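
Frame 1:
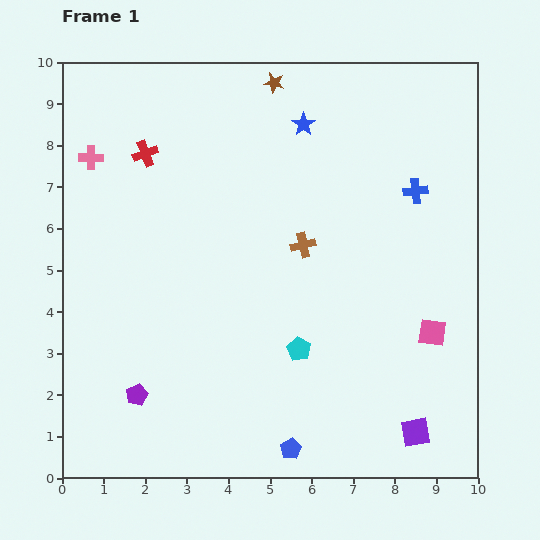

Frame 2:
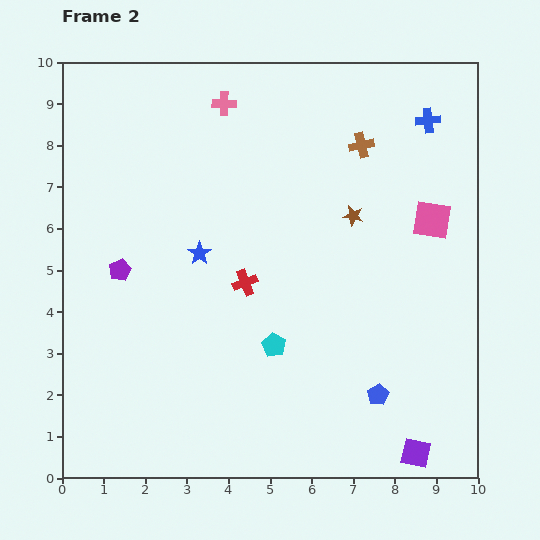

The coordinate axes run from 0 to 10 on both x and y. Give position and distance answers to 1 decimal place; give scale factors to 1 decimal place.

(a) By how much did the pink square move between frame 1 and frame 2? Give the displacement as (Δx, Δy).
(0.0, 2.7)

The pink square was at (8.9, 3.5) in frame 1 and (8.9, 6.2) in frame 2.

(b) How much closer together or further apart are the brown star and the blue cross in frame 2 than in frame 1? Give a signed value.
-1.4

Distance in frame 1: 4.3. Distance in frame 2: 2.9.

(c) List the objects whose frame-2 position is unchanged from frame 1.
none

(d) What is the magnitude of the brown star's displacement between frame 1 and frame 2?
3.7

The brown star moved from (5.1, 9.5) to (7.0, 6.3), a distance of √(1.9² + 3.2²) ≈ 3.7.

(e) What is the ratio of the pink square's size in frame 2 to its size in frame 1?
1.4×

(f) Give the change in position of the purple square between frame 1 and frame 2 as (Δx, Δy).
(0.0, -0.5)

The purple square was at (8.5, 1.1) in frame 1 and (8.5, 0.6) in frame 2.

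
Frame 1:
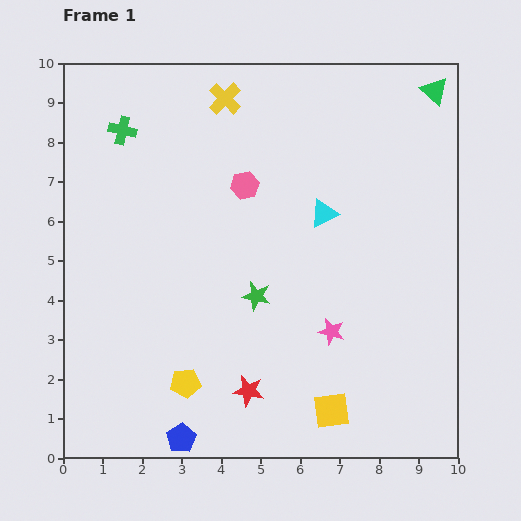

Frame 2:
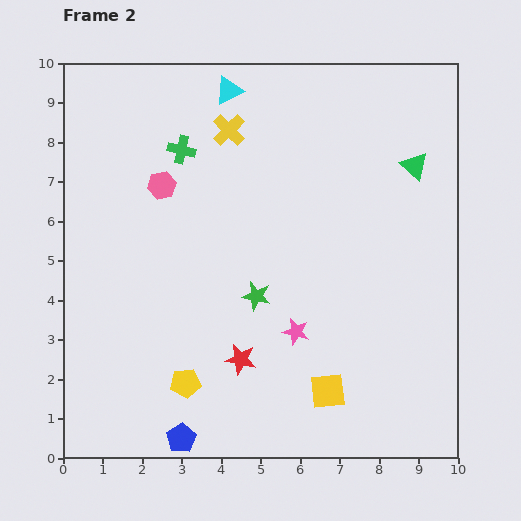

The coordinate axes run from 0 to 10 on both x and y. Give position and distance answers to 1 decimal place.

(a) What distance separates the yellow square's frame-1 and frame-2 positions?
0.5

The yellow square moved from (6.8, 1.2) to (6.7, 1.7), a distance of √(0.1² + 0.5²) ≈ 0.5.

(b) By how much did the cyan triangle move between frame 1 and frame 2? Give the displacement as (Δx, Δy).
(-2.4, 3.1)

The cyan triangle was at (6.6, 6.2) in frame 1 and (4.2, 9.3) in frame 2.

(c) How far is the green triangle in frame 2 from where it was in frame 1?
2.0

The green triangle moved from (9.4, 9.3) to (8.9, 7.4), a distance of √(0.5² + 1.9²) ≈ 2.0.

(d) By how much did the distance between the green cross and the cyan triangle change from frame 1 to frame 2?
-3.6

Distance in frame 1: 5.5. Distance in frame 2: 1.9.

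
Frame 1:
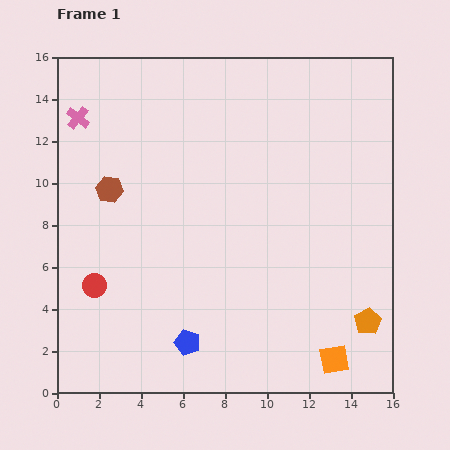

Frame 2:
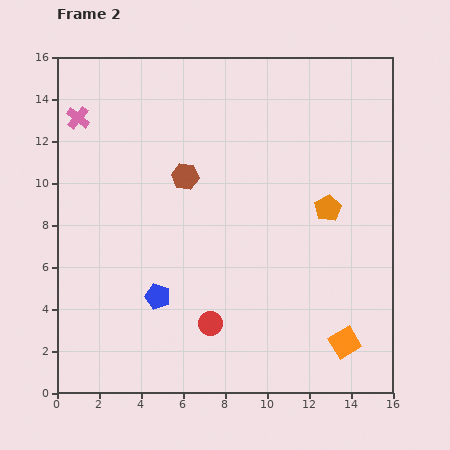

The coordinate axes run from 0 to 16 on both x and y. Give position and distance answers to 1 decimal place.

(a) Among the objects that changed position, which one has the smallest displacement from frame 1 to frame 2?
the orange square

(moved 0.9)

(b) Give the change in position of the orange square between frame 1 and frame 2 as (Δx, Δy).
(0.5, 0.8)

The orange square was at (13.2, 1.6) in frame 1 and (13.7, 2.4) in frame 2.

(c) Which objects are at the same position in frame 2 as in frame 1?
the pink cross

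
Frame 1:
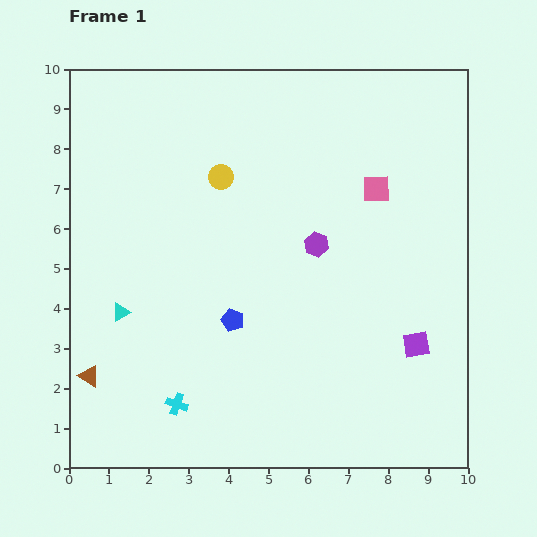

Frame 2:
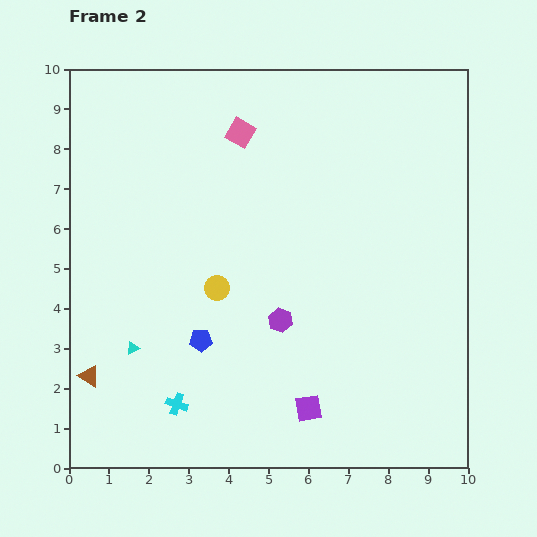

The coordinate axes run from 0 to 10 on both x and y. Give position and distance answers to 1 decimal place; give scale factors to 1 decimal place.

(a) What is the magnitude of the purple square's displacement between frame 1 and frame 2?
3.1

The purple square moved from (8.7, 3.1) to (6.0, 1.5), a distance of √(2.7² + 1.6²) ≈ 3.1.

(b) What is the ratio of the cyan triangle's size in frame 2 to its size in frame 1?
0.7×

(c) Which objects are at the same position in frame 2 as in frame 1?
the cyan cross, the brown triangle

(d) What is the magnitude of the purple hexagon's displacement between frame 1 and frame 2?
2.1

The purple hexagon moved from (6.2, 5.6) to (5.3, 3.7), a distance of √(0.9² + 1.9²) ≈ 2.1.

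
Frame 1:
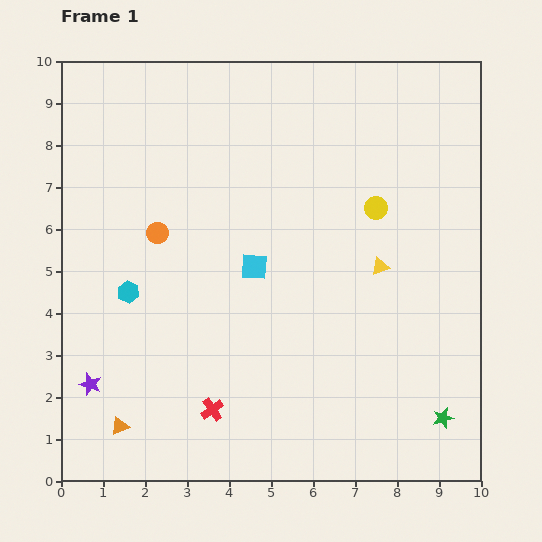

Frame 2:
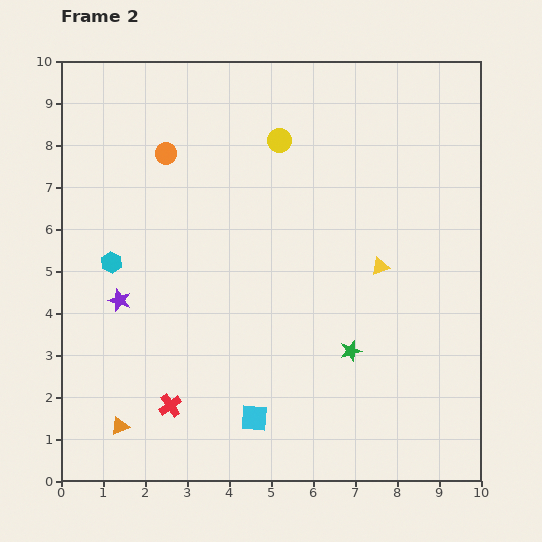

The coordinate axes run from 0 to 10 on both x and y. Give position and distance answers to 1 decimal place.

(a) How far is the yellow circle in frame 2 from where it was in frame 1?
2.8

The yellow circle moved from (7.5, 6.5) to (5.2, 8.1), a distance of √(2.3² + 1.6²) ≈ 2.8.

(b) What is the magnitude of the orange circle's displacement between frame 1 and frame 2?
1.9

The orange circle moved from (2.3, 5.9) to (2.5, 7.8), a distance of √(0.2² + 1.9²) ≈ 1.9.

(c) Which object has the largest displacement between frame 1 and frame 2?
the cyan square

(moved 3.6; next 2.8)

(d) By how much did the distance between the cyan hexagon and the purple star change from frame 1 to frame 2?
-1.5

Distance in frame 1: 2.4. Distance in frame 2: 0.9.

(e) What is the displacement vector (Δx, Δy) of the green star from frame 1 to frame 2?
(-2.2, 1.6)

The green star was at (9.1, 1.5) in frame 1 and (6.9, 3.1) in frame 2.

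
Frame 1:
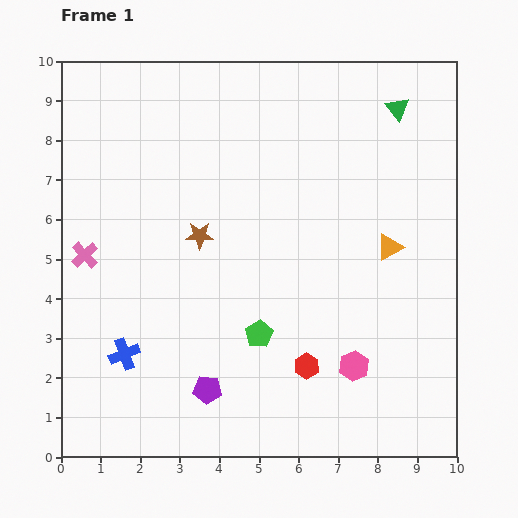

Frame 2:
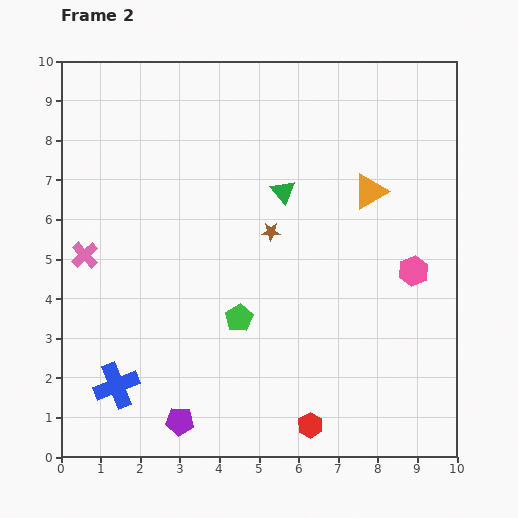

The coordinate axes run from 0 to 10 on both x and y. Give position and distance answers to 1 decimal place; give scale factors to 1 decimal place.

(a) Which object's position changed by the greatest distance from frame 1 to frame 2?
the green triangle

(moved 3.6; next 2.8)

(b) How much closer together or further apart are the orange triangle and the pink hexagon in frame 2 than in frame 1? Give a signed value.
-0.8

Distance in frame 1: 3.1. Distance in frame 2: 2.3.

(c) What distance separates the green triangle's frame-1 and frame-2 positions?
3.6

The green triangle moved from (8.5, 8.8) to (5.6, 6.7), a distance of √(2.9² + 2.1²) ≈ 3.6.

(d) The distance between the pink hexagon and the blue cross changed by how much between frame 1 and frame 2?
+2.2

Distance in frame 1: 5.8. Distance in frame 2: 8.0.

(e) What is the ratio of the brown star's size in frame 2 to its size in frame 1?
0.7×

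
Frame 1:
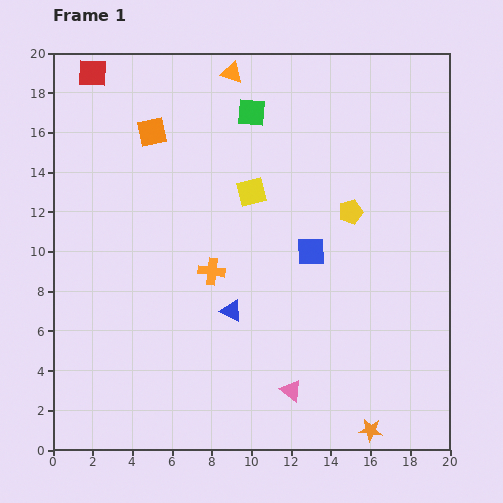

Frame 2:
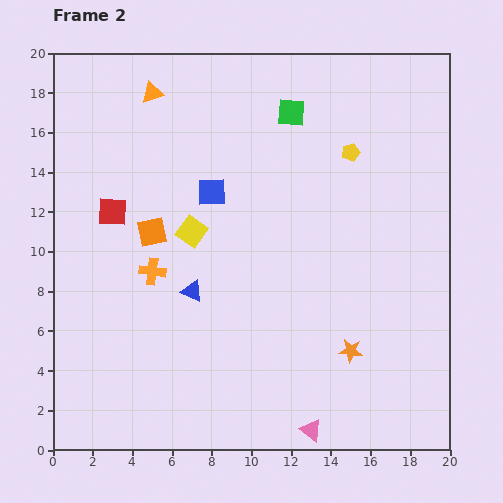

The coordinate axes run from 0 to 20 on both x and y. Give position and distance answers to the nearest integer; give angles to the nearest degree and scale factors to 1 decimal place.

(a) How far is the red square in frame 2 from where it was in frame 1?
7

The red square moved from (2, 19) to (3, 12), a distance of √(1² + 7²) ≈ 7.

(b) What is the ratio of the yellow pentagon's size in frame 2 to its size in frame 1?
0.7×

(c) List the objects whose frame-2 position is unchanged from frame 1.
none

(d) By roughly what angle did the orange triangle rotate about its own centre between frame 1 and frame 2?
33° counter-clockwise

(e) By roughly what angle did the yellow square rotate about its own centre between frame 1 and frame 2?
39° counter-clockwise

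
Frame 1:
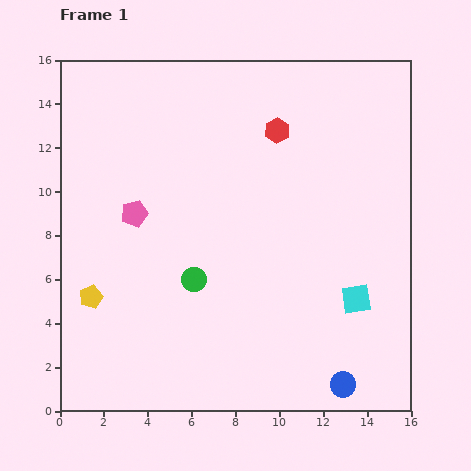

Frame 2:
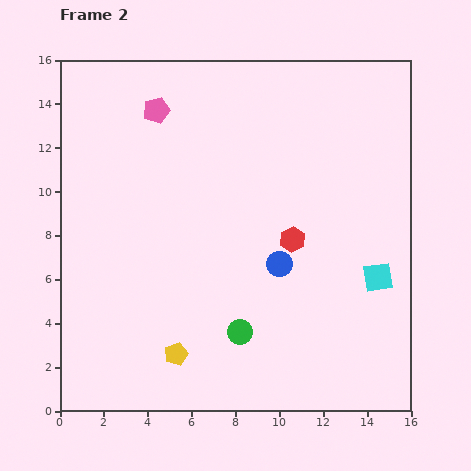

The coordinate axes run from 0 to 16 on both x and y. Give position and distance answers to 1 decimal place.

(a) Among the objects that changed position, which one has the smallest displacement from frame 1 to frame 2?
the cyan square

(moved 1.4)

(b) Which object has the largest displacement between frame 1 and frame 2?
the blue circle

(moved 6.2; next 5.0)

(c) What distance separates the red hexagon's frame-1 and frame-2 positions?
5.0

The red hexagon moved from (9.9, 12.8) to (10.6, 7.8), a distance of √(0.7² + 5.0²) ≈ 5.0.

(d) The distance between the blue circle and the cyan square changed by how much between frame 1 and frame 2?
+0.6

Distance in frame 1: 3.9. Distance in frame 2: 4.5.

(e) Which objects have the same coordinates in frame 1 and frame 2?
none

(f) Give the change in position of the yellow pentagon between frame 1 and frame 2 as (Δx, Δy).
(3.9, -2.6)

The yellow pentagon was at (1.4, 5.2) in frame 1 and (5.3, 2.6) in frame 2.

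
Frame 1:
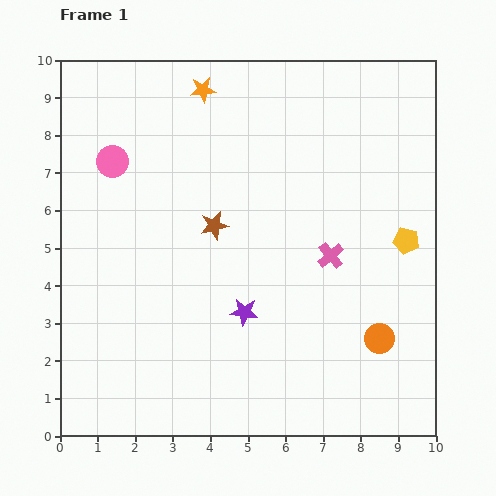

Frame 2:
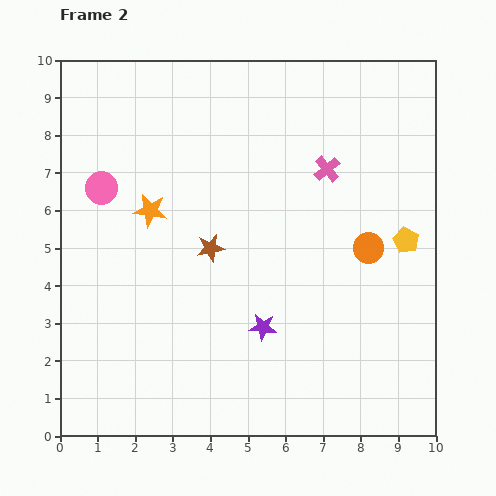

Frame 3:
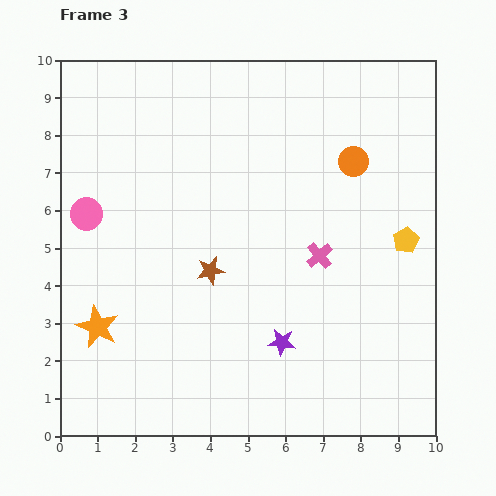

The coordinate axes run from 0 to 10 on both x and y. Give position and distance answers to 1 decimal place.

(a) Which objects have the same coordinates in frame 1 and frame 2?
the yellow pentagon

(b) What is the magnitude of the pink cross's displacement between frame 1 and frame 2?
2.3

The pink cross moved from (7.2, 4.8) to (7.1, 7.1), a distance of √(0.1² + 2.3²) ≈ 2.3.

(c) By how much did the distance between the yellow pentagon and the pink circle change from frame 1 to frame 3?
+0.4

Distance in frame 1: 8.1. Distance in frame 3: 8.5.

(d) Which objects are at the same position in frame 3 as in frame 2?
the yellow pentagon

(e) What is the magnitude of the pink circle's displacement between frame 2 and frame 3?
0.8

The pink circle moved from (1.1, 6.6) to (0.7, 5.9), a distance of √(0.4² + 0.7²) ≈ 0.8.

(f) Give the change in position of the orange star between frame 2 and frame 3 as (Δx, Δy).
(-1.4, -3.1)

The orange star was at (2.4, 6.0) in frame 2 and (1.0, 2.9) in frame 3.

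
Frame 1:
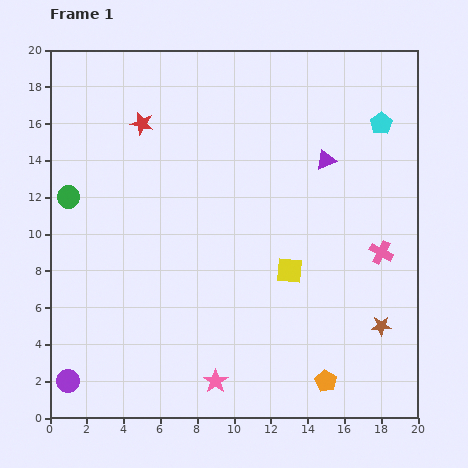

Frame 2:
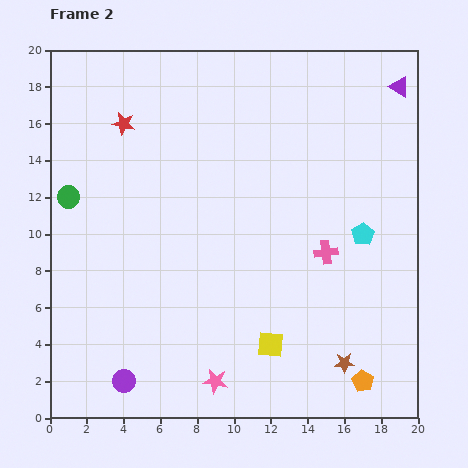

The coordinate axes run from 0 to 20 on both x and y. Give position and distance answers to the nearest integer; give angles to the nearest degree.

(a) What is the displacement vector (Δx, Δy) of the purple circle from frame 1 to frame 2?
(3, 0)

The purple circle was at (1, 2) in frame 1 and (4, 2) in frame 2.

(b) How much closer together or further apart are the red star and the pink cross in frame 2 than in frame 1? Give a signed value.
-2

Distance in frame 1: 15. Distance in frame 2: 13.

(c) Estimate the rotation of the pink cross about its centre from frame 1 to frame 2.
36° counter-clockwise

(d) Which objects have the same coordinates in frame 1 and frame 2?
the green circle, the pink star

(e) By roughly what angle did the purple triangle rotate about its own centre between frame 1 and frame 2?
54° clockwise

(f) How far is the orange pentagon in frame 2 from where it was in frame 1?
2

The orange pentagon moved from (15, 2) to (17, 2), a distance of √(2² + 0²) ≈ 2.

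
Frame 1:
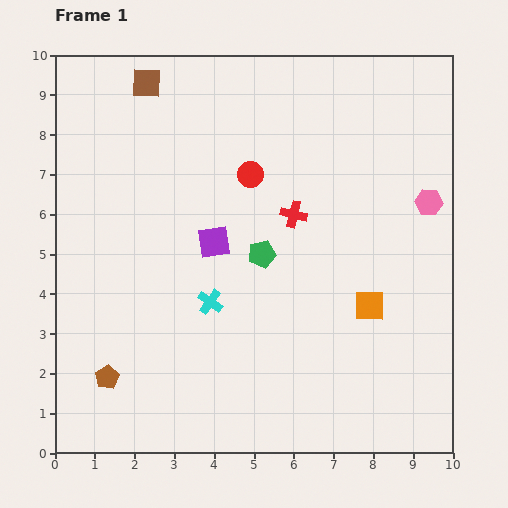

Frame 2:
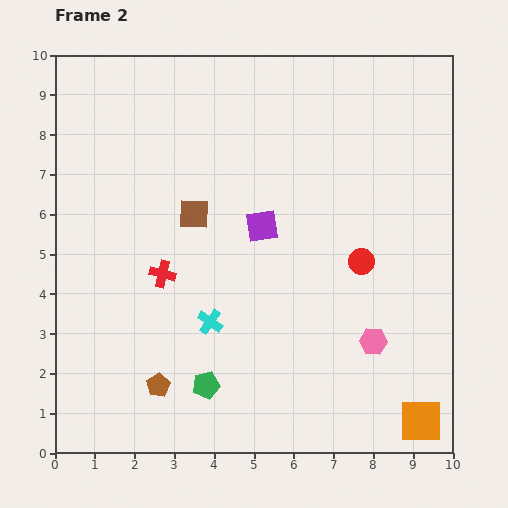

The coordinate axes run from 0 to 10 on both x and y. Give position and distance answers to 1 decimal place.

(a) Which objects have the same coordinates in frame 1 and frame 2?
none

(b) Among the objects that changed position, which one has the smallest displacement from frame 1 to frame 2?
the cyan cross

(moved 0.5)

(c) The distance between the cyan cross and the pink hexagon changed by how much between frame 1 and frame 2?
-1.9

Distance in frame 1: 6.0. Distance in frame 2: 4.1.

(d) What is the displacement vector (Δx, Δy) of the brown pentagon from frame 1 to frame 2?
(1.3, -0.2)

The brown pentagon was at (1.3, 1.9) in frame 1 and (2.6, 1.7) in frame 2.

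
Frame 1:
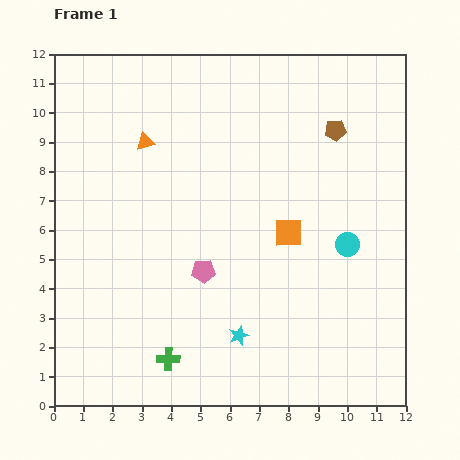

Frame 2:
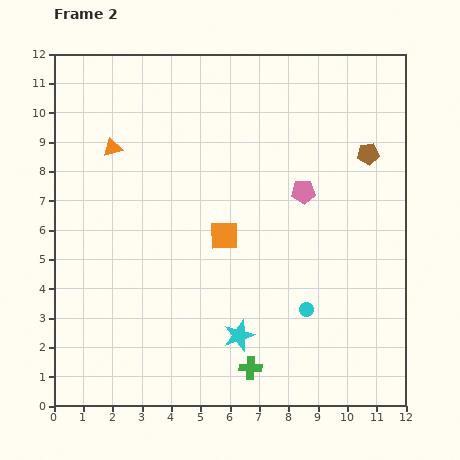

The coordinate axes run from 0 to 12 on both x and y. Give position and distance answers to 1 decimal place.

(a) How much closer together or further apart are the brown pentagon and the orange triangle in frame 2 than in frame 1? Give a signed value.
+2.2

Distance in frame 1: 6.5. Distance in frame 2: 8.7.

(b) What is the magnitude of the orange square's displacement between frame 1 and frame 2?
2.2

The orange square moved from (8.0, 5.9) to (5.8, 5.8), a distance of √(2.2² + 0.1²) ≈ 2.2.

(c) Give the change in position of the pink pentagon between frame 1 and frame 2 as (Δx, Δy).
(3.4, 2.7)

The pink pentagon was at (5.1, 4.6) in frame 1 and (8.5, 7.3) in frame 2.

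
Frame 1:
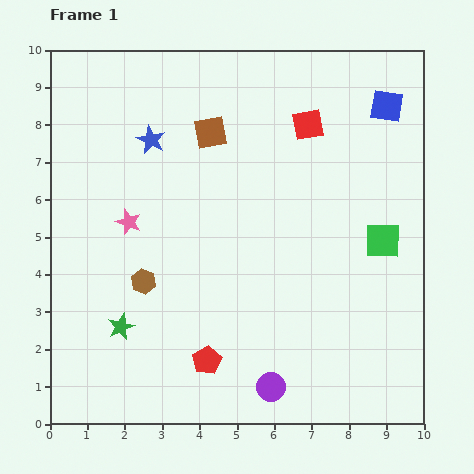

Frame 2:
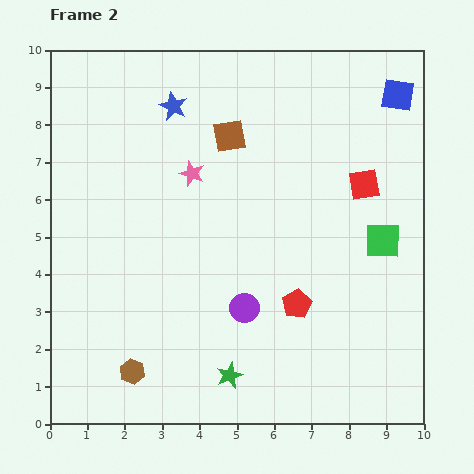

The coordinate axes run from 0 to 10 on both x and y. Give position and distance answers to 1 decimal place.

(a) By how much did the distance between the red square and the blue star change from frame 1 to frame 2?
+1.3

Distance in frame 1: 4.2. Distance in frame 2: 5.5.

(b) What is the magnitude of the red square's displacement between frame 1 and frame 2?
2.2

The red square moved from (6.9, 8.0) to (8.4, 6.4), a distance of √(1.5² + 1.6²) ≈ 2.2.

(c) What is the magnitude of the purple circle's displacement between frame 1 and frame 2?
2.2

The purple circle moved from (5.9, 1.0) to (5.2, 3.1), a distance of √(0.7² + 2.1²) ≈ 2.2.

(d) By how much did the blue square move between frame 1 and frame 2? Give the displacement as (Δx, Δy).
(0.3, 0.3)

The blue square was at (9.0, 8.5) in frame 1 and (9.3, 8.8) in frame 2.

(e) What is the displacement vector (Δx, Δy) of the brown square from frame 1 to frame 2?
(0.5, -0.1)

The brown square was at (4.3, 7.8) in frame 1 and (4.8, 7.7) in frame 2.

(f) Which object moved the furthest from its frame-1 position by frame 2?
the green star

(moved 3.2; next 2.8)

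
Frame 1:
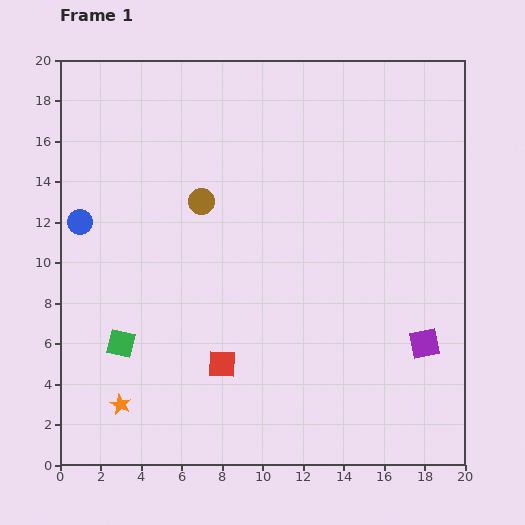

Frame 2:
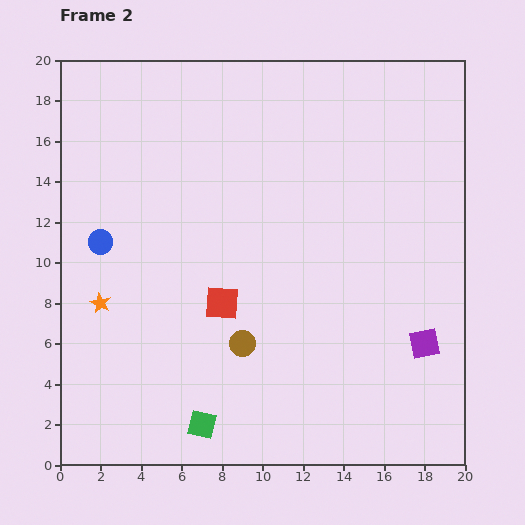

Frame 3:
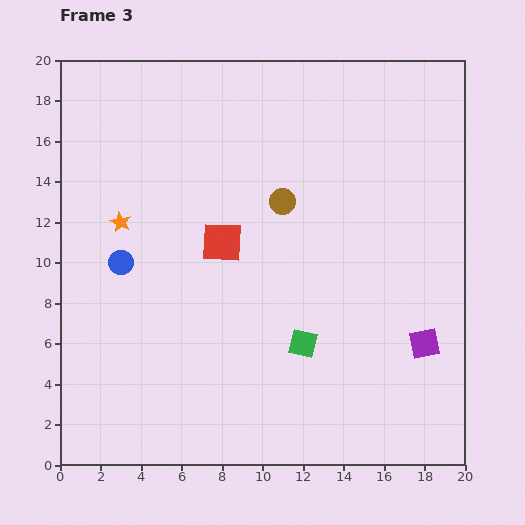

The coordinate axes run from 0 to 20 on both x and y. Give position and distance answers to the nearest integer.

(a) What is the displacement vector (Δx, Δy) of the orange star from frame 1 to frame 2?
(-1, 5)

The orange star was at (3, 3) in frame 1 and (2, 8) in frame 2.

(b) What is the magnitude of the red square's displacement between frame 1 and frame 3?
6

The red square moved from (8, 5) to (8, 11), a distance of √(0² + 6²) ≈ 6.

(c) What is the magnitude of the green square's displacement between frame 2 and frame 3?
6

The green square moved from (7, 2) to (12, 6), a distance of √(5² + 4²) ≈ 6.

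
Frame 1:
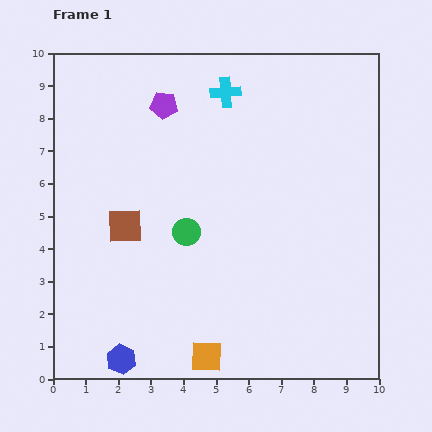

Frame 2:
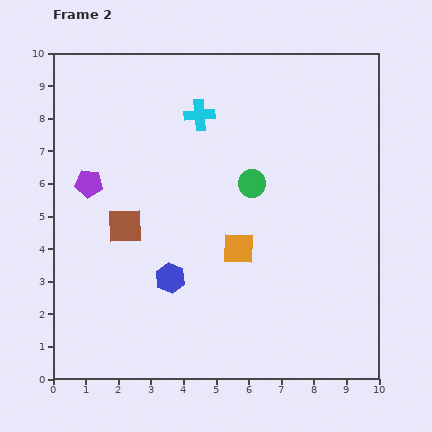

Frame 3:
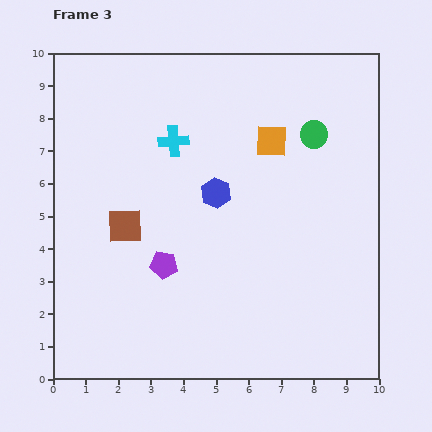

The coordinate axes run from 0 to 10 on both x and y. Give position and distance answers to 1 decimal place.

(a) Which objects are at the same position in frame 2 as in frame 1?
the brown square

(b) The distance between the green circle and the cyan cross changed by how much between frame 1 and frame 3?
-0.2

Distance in frame 1: 4.5. Distance in frame 3: 4.3.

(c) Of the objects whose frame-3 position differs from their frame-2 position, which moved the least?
the cyan cross

(moved 1.1)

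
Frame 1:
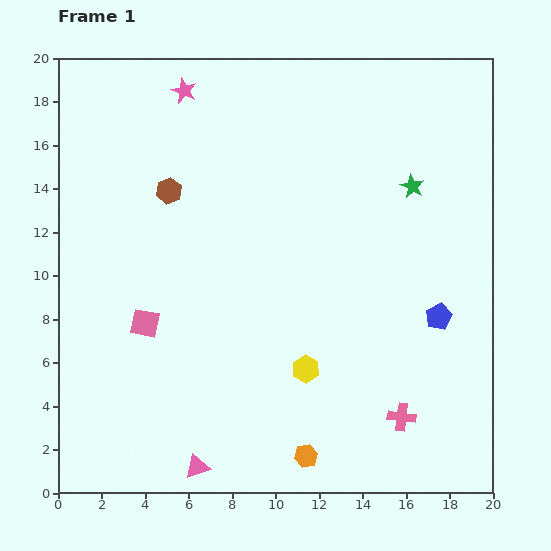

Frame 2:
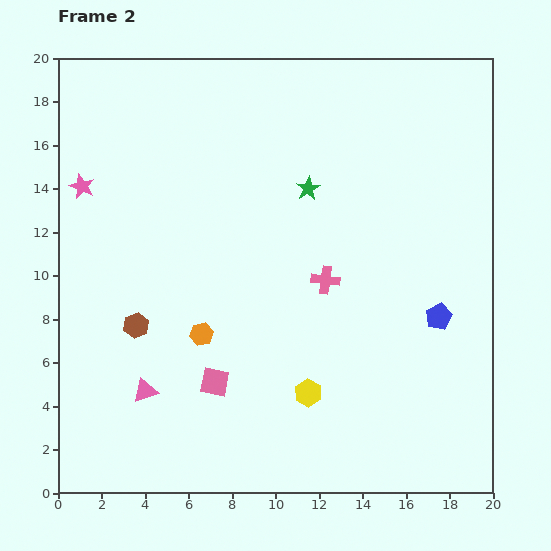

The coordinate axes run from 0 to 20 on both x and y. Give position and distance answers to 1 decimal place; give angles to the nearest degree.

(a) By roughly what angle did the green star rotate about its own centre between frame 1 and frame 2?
16° clockwise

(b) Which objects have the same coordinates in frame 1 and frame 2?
the blue pentagon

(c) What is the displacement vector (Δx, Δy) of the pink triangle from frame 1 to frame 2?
(-2.4, 3.5)

The pink triangle was at (6.4, 1.2) in frame 1 and (4.0, 4.7) in frame 2.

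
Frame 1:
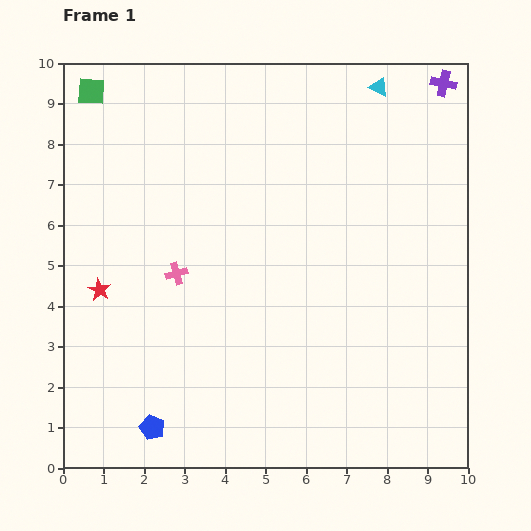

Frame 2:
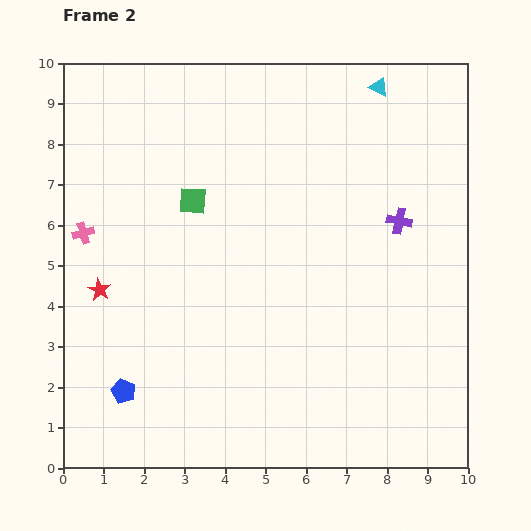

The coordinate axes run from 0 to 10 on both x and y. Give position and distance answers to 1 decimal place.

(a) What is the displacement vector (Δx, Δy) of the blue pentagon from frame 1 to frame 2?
(-0.7, 0.9)

The blue pentagon was at (2.2, 1.0) in frame 1 and (1.5, 1.9) in frame 2.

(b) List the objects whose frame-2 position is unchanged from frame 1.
the cyan triangle, the red star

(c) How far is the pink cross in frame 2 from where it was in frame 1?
2.5

The pink cross moved from (2.8, 4.8) to (0.5, 5.8), a distance of √(2.3² + 1.0²) ≈ 2.5.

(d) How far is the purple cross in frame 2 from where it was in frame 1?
3.6

The purple cross moved from (9.4, 9.5) to (8.3, 6.1), a distance of √(1.1² + 3.4²) ≈ 3.6.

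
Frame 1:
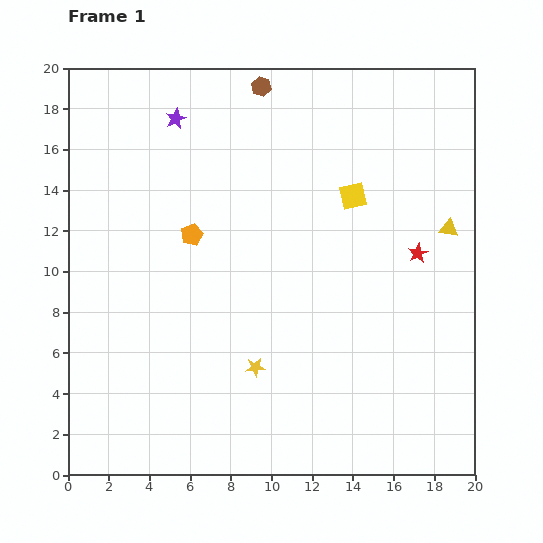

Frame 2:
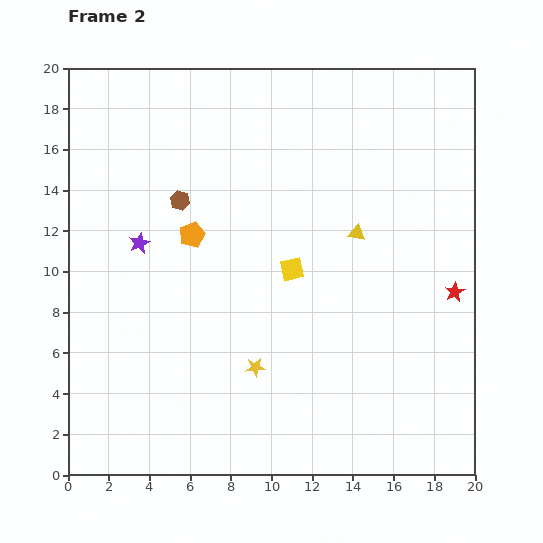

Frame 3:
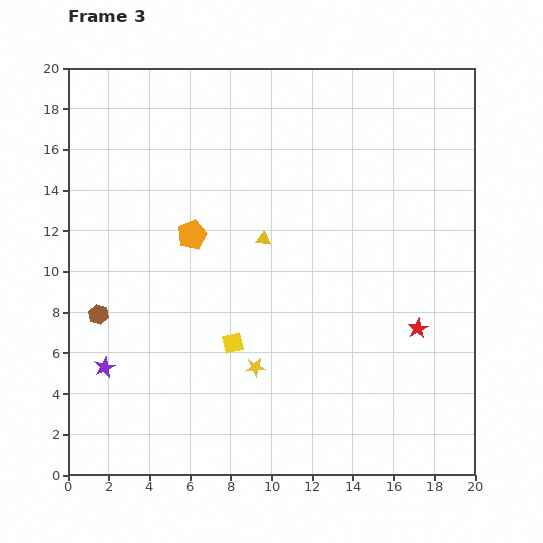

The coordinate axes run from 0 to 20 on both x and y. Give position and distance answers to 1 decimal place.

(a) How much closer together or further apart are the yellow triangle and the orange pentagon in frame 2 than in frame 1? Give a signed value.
-4.5

Distance in frame 1: 12.6. Distance in frame 2: 8.1.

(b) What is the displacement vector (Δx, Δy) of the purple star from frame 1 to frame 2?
(-1.8, -6.1)

The purple star was at (5.3, 17.5) in frame 1 and (3.5, 11.4) in frame 2.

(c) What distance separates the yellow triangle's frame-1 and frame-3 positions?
9.1

The yellow triangle moved from (18.7, 12.1) to (9.6, 11.6), a distance of √(9.1² + 0.5²) ≈ 9.1.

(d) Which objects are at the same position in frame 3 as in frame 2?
the orange pentagon, the yellow star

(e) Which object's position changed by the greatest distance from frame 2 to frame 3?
the brown hexagon

(moved 6.9; next 6.3)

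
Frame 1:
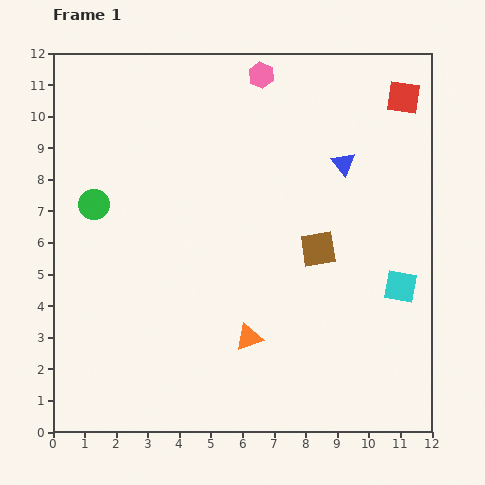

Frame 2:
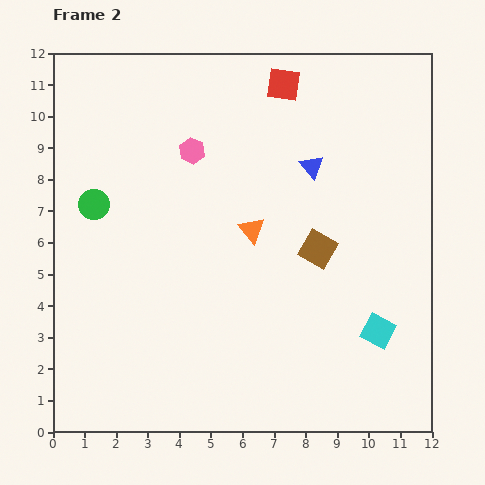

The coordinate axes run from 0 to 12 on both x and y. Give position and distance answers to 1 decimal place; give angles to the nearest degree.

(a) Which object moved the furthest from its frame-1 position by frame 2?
the red square

(moved 3.8; next 3.4)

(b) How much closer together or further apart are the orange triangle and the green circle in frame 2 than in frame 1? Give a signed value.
-1.4

Distance in frame 1: 6.5. Distance in frame 2: 5.1.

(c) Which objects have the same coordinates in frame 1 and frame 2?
the brown square, the green circle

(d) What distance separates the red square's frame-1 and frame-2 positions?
3.8

The red square moved from (11.1, 10.6) to (7.3, 11.0), a distance of √(3.8² + 0.4²) ≈ 3.8.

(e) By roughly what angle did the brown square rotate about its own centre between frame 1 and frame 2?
39° clockwise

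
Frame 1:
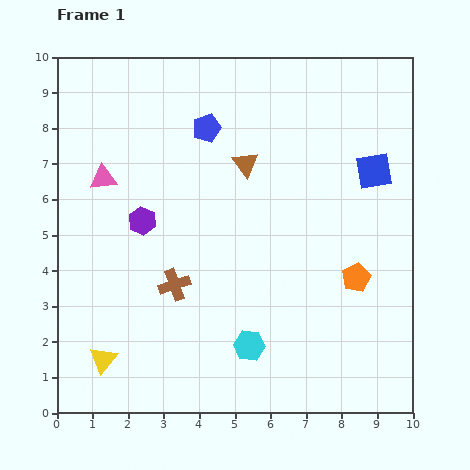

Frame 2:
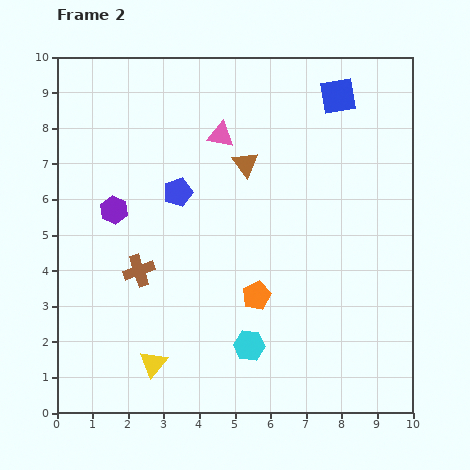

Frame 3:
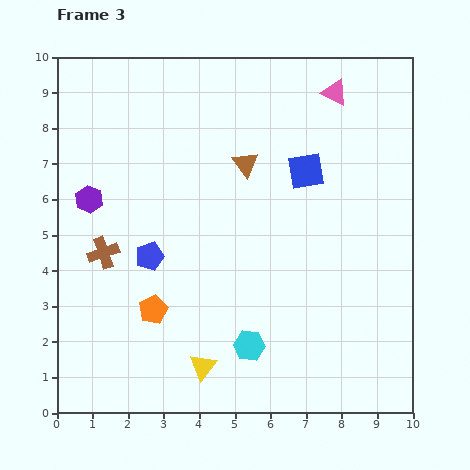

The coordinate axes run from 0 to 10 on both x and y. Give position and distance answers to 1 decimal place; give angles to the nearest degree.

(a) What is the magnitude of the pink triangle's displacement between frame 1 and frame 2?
3.5

The pink triangle moved from (1.3, 6.6) to (4.6, 7.8), a distance of √(3.3² + 1.2²) ≈ 3.5.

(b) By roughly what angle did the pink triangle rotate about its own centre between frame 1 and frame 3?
32° clockwise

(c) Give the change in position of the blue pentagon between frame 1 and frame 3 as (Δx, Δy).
(-1.6, -3.6)

The blue pentagon was at (4.2, 8.0) in frame 1 and (2.6, 4.4) in frame 3.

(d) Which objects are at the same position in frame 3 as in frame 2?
the brown triangle, the cyan hexagon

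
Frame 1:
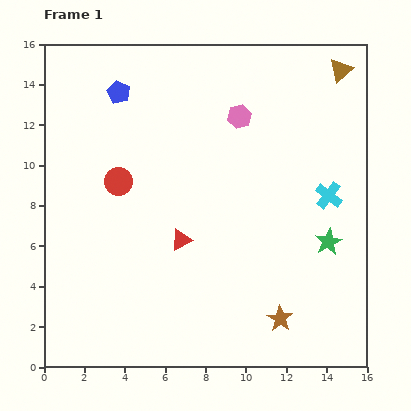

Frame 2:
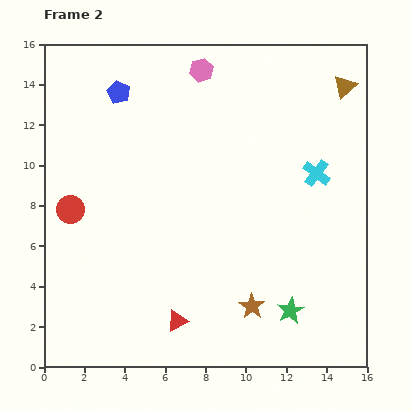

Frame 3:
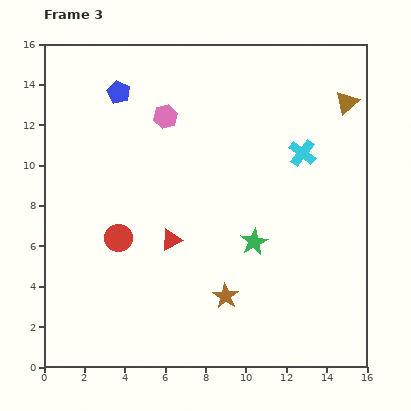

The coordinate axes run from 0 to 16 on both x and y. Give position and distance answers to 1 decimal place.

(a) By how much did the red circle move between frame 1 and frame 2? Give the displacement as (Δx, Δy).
(-2.4, -1.4)

The red circle was at (3.7, 9.2) in frame 1 and (1.3, 7.8) in frame 2.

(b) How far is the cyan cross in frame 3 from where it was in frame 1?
2.5

The cyan cross moved from (14.1, 8.5) to (12.8, 10.6), a distance of √(1.3² + 2.1²) ≈ 2.5.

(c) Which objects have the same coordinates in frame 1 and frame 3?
the blue pentagon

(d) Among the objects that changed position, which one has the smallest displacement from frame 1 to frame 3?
the red triangle

(moved 0.5)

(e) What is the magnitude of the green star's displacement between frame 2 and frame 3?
3.8

The green star moved from (12.2, 2.8) to (10.4, 6.2), a distance of √(1.8² + 3.4²) ≈ 3.8.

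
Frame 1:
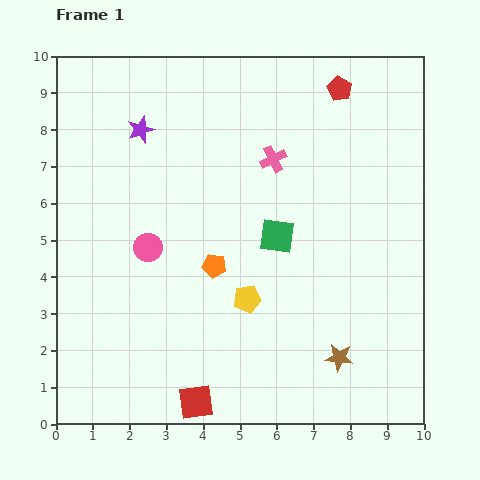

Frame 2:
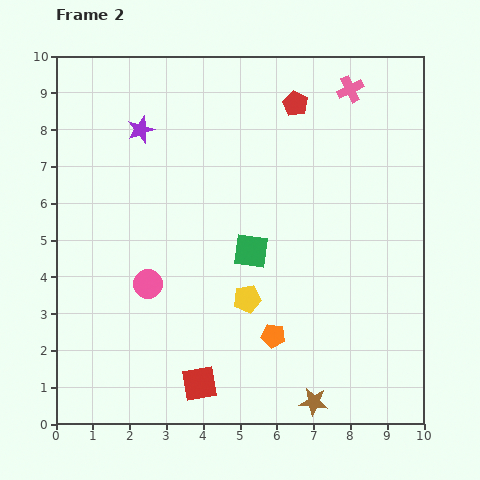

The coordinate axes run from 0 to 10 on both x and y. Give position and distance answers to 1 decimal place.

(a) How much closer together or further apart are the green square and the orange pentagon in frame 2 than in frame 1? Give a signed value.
+0.5

Distance in frame 1: 1.9. Distance in frame 2: 2.4.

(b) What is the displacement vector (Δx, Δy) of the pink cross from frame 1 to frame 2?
(2.1, 1.9)

The pink cross was at (5.9, 7.2) in frame 1 and (8.0, 9.1) in frame 2.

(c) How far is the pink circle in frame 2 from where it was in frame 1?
1.0

The pink circle moved from (2.5, 4.8) to (2.5, 3.8), a distance of √(0.0² + 1.0²) ≈ 1.0.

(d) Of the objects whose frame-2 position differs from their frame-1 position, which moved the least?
the red square

(moved 0.5)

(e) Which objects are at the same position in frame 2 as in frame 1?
the yellow pentagon, the purple star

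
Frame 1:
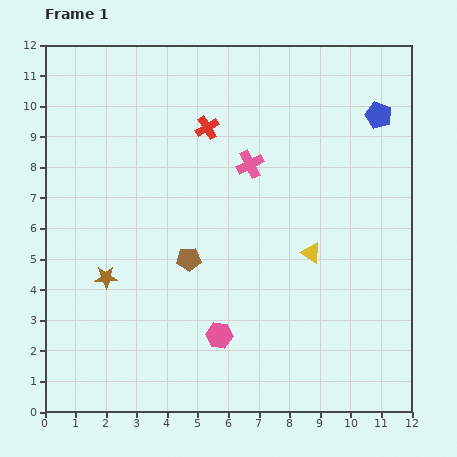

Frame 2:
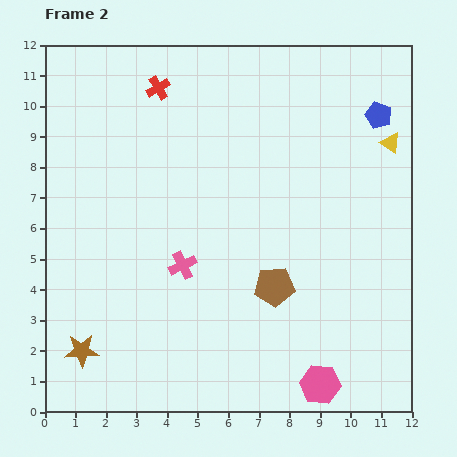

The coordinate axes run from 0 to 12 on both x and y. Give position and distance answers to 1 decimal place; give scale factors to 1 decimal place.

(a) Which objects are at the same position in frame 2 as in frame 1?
the blue pentagon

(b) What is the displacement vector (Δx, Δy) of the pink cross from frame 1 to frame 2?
(-2.2, -3.3)

The pink cross was at (6.7, 8.1) in frame 1 and (4.5, 4.8) in frame 2.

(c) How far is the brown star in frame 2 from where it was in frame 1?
2.5

The brown star moved from (2.0, 4.4) to (1.2, 2.0), a distance of √(0.8² + 2.4²) ≈ 2.5.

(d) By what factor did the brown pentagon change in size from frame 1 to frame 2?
1.7×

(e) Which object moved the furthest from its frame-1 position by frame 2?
the yellow triangle

(moved 4.4; next 4.0)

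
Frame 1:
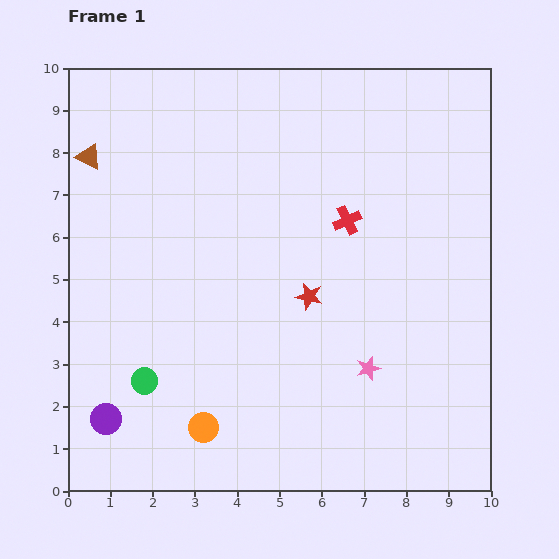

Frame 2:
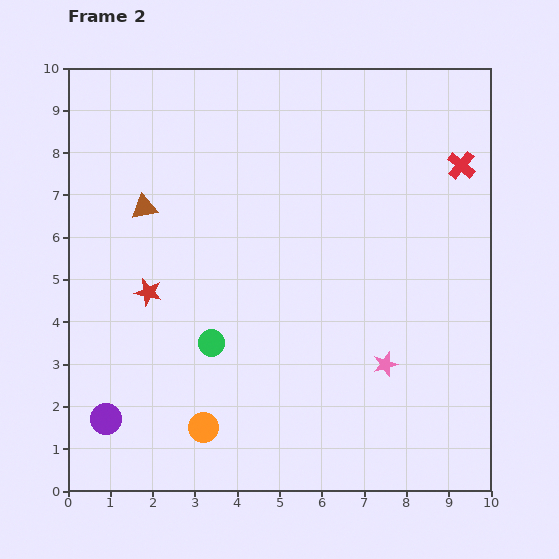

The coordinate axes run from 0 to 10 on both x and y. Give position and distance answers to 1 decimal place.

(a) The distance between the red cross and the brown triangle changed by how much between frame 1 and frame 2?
+1.3

Distance in frame 1: 6.3. Distance in frame 2: 7.6.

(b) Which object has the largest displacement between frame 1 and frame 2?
the red star

(moved 3.8; next 3.0)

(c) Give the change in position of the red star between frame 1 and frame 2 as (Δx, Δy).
(-3.8, 0.1)

The red star was at (5.7, 4.6) in frame 1 and (1.9, 4.7) in frame 2.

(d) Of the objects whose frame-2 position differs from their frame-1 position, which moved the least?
the pink star

(moved 0.4)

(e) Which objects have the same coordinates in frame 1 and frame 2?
the purple circle, the orange circle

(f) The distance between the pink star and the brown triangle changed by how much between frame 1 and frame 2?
-1.5

Distance in frame 1: 8.3. Distance in frame 2: 6.8.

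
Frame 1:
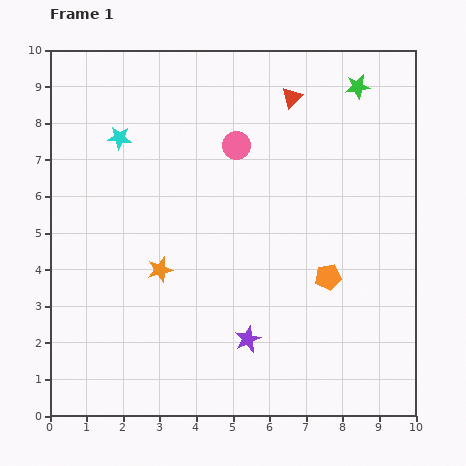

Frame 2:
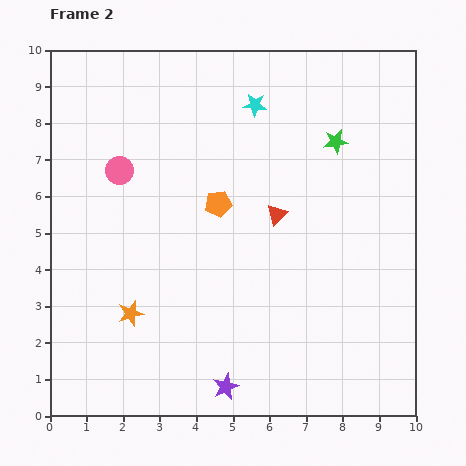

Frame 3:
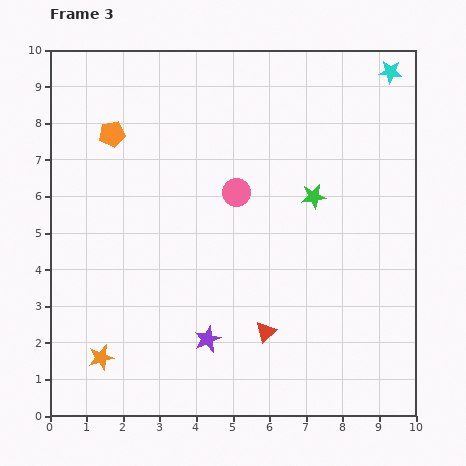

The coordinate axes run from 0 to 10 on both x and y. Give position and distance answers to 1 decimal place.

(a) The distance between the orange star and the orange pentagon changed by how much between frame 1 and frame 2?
-0.8

Distance in frame 1: 4.6. Distance in frame 2: 3.8.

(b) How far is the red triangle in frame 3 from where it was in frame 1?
6.4

The red triangle moved from (6.6, 8.7) to (5.9, 2.3), a distance of √(0.7² + 6.4²) ≈ 6.4.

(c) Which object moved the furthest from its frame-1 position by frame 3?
the cyan star

(moved 7.6; next 7.1)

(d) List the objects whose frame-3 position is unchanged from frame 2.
none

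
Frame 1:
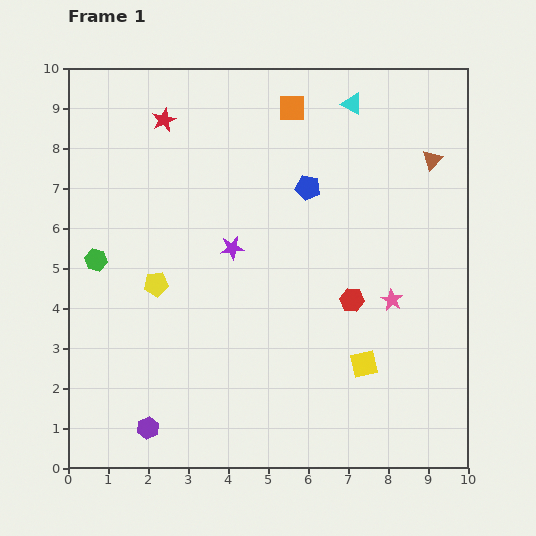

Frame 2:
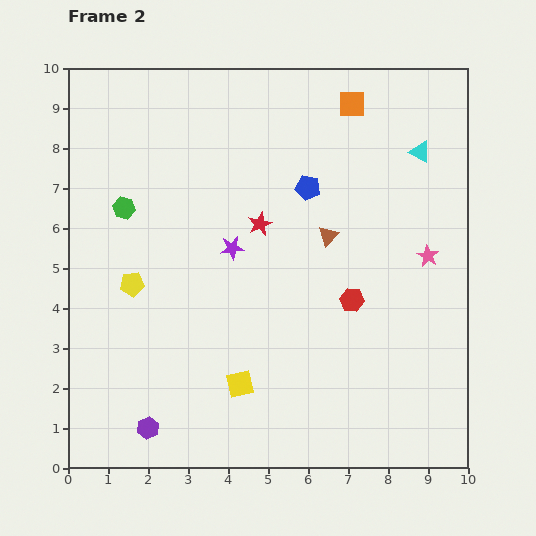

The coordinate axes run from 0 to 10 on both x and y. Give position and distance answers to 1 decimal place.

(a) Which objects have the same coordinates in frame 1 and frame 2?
the red hexagon, the blue pentagon, the purple hexagon, the purple star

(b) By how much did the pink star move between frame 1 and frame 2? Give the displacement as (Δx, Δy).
(0.9, 1.1)

The pink star was at (8.1, 4.2) in frame 1 and (9.0, 5.3) in frame 2.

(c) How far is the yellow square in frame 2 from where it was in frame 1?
3.1

The yellow square moved from (7.4, 2.6) to (4.3, 2.1), a distance of √(3.1² + 0.5²) ≈ 3.1.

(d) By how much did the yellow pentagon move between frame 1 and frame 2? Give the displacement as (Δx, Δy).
(-0.6, 0.0)

The yellow pentagon was at (2.2, 4.6) in frame 1 and (1.6, 4.6) in frame 2.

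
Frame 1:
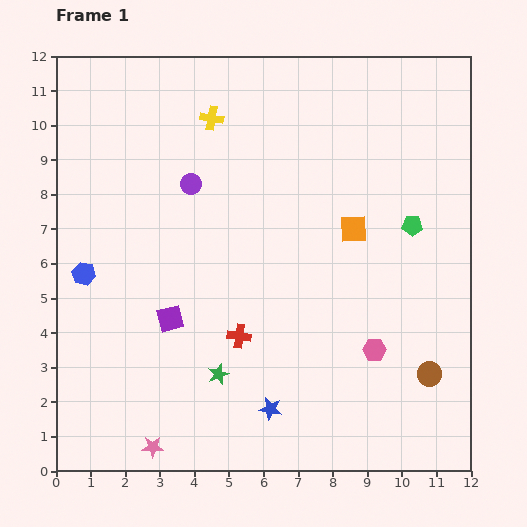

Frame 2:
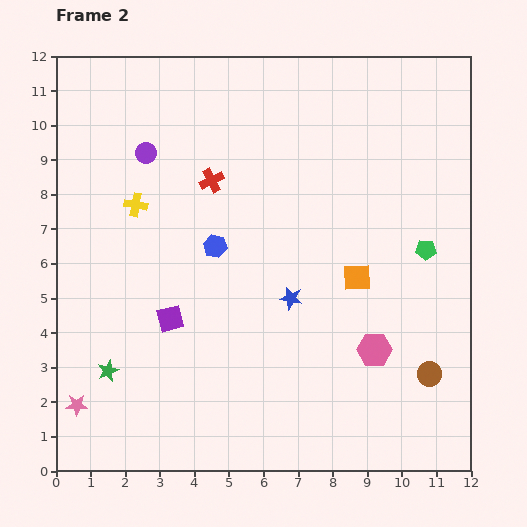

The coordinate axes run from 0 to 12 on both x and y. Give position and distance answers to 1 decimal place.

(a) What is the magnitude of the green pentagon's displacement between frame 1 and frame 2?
0.8

The green pentagon moved from (10.3, 7.1) to (10.7, 6.4), a distance of √(0.4² + 0.7²) ≈ 0.8.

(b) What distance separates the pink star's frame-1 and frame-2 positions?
2.5

The pink star moved from (2.8, 0.7) to (0.6, 1.9), a distance of √(2.2² + 1.2²) ≈ 2.5.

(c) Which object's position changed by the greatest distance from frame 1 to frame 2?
the red cross

(moved 4.6; next 3.9)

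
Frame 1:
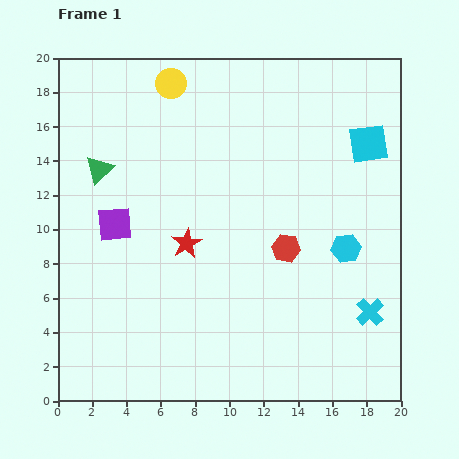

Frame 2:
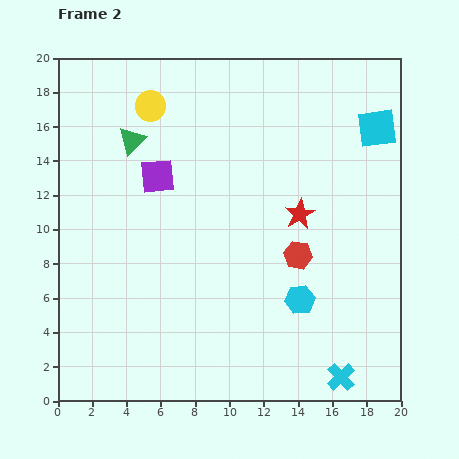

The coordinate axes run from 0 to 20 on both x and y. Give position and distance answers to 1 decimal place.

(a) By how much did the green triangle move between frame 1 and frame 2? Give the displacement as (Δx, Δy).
(1.9, 1.7)

The green triangle was at (2.4, 13.5) in frame 1 and (4.3, 15.2) in frame 2.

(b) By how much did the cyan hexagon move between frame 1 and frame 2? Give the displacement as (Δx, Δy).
(-2.7, -3.0)

The cyan hexagon was at (16.8, 8.9) in frame 1 and (14.1, 5.9) in frame 2.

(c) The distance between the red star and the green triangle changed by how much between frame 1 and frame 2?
+4.0

Distance in frame 1: 6.7. Distance in frame 2: 10.7.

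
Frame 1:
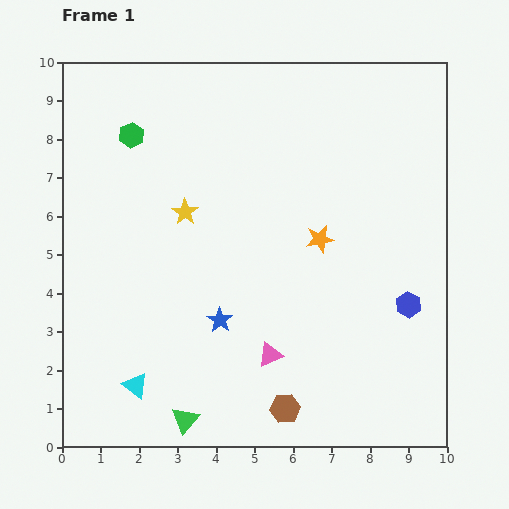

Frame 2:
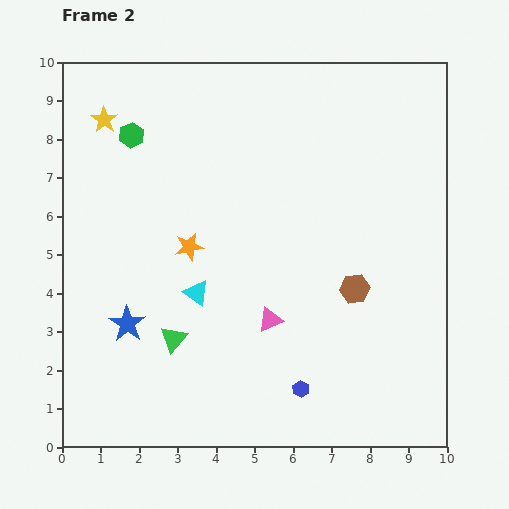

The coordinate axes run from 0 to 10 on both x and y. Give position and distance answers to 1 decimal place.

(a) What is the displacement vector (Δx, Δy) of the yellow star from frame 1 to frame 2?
(-2.1, 2.4)

The yellow star was at (3.2, 6.1) in frame 1 and (1.1, 8.5) in frame 2.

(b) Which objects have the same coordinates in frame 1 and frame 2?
the green hexagon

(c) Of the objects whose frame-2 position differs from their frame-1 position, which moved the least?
the pink triangle

(moved 0.9)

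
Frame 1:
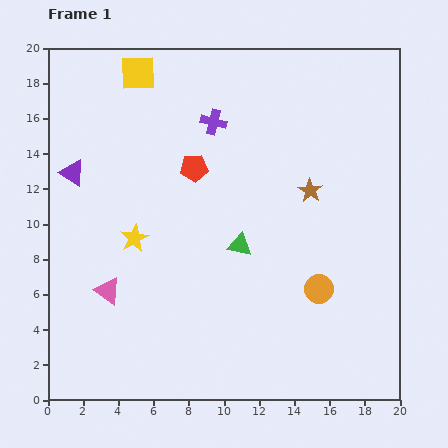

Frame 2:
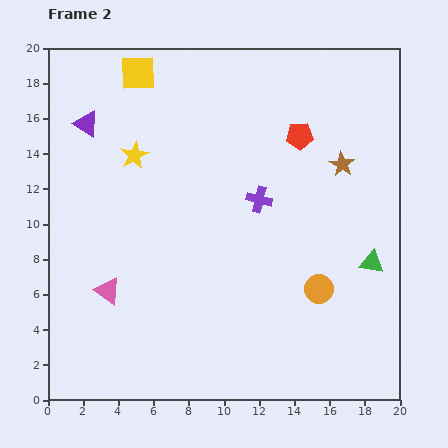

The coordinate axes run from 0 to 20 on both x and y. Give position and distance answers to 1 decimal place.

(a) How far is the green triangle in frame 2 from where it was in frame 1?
7.6

The green triangle moved from (10.9, 8.8) to (18.4, 7.8), a distance of √(7.5² + 1.0²) ≈ 7.6.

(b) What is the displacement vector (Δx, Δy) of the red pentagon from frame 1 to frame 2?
(6.0, 1.8)

The red pentagon was at (8.3, 13.2) in frame 1 and (14.3, 15.0) in frame 2.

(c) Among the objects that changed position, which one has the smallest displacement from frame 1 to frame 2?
the brown star

(moved 2.3)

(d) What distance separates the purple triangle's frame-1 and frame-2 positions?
2.9

The purple triangle moved from (1.4, 12.9) to (2.2, 15.7), a distance of √(0.8² + 2.8²) ≈ 2.9.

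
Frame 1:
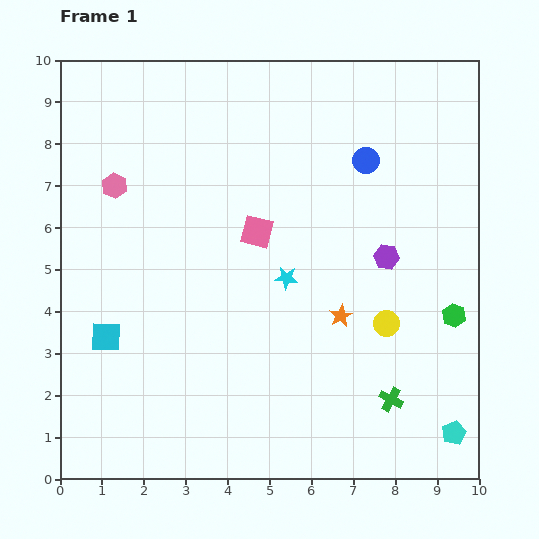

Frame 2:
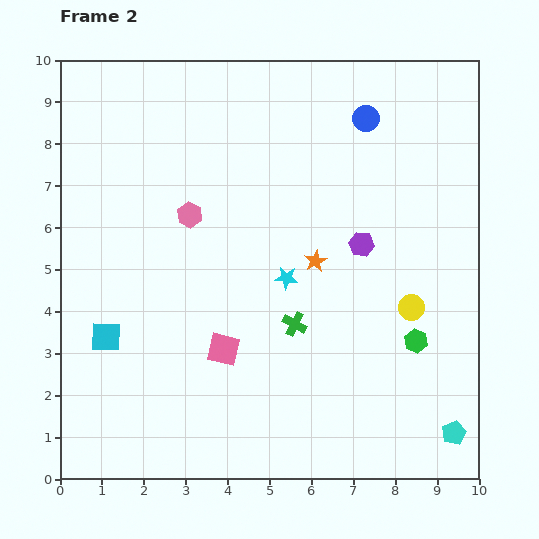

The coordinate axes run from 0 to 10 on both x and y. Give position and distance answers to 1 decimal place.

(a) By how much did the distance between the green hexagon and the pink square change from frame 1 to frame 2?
-0.5

Distance in frame 1: 5.1. Distance in frame 2: 4.6.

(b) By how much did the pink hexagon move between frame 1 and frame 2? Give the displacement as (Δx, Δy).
(1.8, -0.7)

The pink hexagon was at (1.3, 7.0) in frame 1 and (3.1, 6.3) in frame 2.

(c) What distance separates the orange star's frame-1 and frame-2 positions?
1.4

The orange star moved from (6.7, 3.9) to (6.1, 5.2), a distance of √(0.6² + 1.3²) ≈ 1.4.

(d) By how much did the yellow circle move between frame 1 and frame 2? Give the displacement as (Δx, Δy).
(0.6, 0.4)

The yellow circle was at (7.8, 3.7) in frame 1 and (8.4, 4.1) in frame 2.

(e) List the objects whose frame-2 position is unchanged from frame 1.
the cyan pentagon, the cyan star, the cyan square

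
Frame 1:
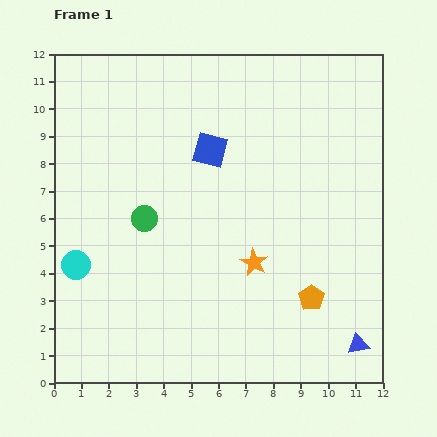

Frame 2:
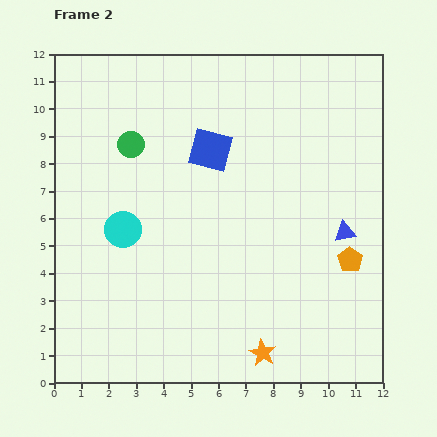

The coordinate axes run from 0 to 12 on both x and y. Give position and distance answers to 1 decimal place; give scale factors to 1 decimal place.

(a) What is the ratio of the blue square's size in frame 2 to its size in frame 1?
1.3×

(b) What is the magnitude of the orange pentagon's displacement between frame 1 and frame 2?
2.0

The orange pentagon moved from (9.4, 3.1) to (10.8, 4.5), a distance of √(1.4² + 1.4²) ≈ 2.0.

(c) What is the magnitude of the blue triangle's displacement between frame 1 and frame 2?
4.1

The blue triangle moved from (11.1, 1.4) to (10.6, 5.5), a distance of √(0.5² + 4.1²) ≈ 4.1.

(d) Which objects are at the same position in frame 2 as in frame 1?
the blue square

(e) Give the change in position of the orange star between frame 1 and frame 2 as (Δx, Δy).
(0.3, -3.3)

The orange star was at (7.3, 4.4) in frame 1 and (7.6, 1.1) in frame 2.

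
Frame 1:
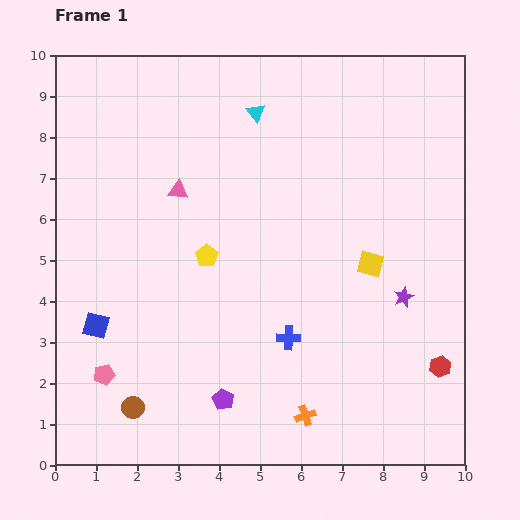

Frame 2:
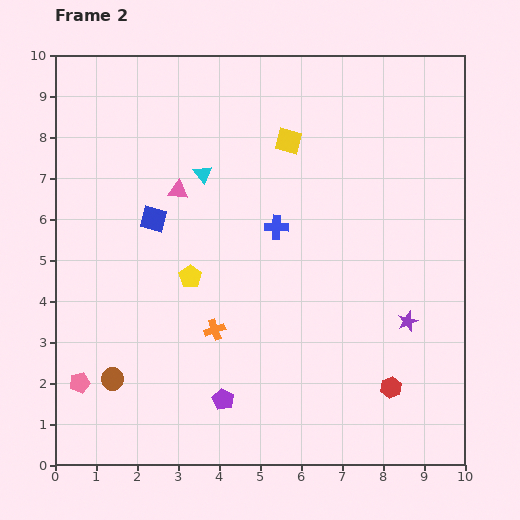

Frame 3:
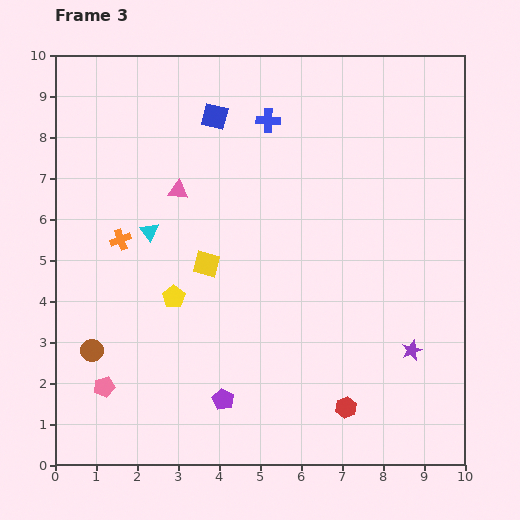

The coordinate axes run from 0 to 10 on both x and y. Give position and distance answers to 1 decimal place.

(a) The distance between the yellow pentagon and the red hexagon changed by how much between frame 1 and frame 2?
-0.7

Distance in frame 1: 6.3. Distance in frame 2: 5.6.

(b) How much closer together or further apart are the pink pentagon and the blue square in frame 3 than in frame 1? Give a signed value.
+5.9

Distance in frame 1: 1.2. Distance in frame 3: 7.1.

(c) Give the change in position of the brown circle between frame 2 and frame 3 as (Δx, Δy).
(-0.5, 0.7)

The brown circle was at (1.4, 2.1) in frame 2 and (0.9, 2.8) in frame 3.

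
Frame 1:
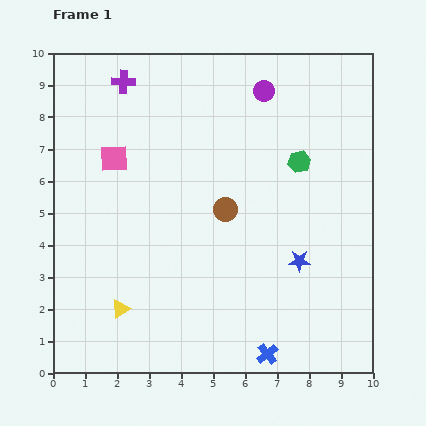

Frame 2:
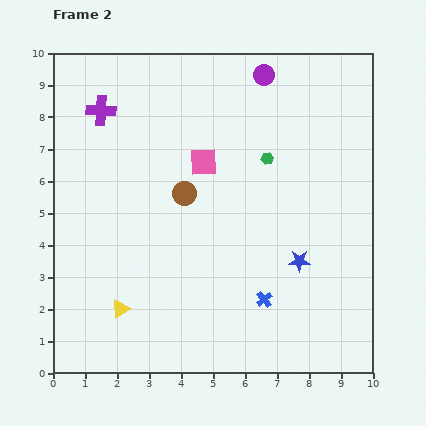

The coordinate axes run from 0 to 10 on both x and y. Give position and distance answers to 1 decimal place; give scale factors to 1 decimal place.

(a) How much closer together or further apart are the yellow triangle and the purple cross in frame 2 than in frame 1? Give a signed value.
-0.9

Distance in frame 1: 7.1. Distance in frame 2: 6.2.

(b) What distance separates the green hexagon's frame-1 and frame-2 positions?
1.0

The green hexagon moved from (7.7, 6.6) to (6.7, 6.7), a distance of √(1.0² + 0.1²) ≈ 1.0.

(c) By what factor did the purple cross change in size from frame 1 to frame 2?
1.3×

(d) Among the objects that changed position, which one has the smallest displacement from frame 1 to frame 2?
the purple circle

(moved 0.5)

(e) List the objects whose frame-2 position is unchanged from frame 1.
the yellow triangle, the blue star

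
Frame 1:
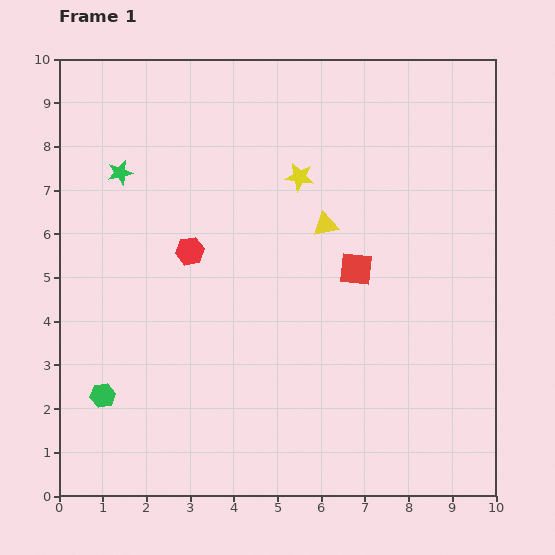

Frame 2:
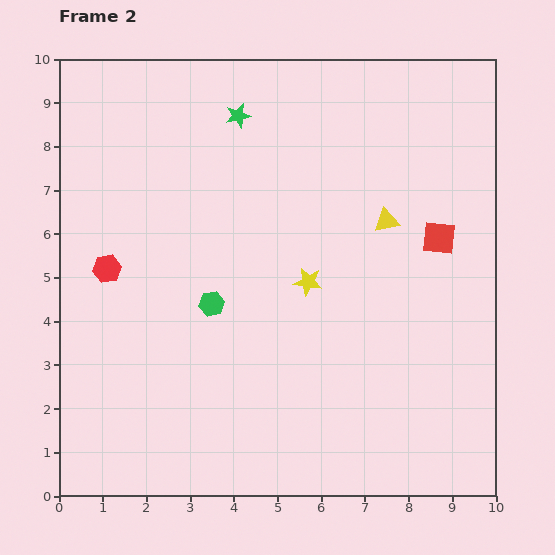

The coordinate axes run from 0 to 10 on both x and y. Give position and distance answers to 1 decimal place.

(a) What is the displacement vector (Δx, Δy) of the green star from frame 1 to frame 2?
(2.7, 1.3)

The green star was at (1.4, 7.4) in frame 1 and (4.1, 8.7) in frame 2.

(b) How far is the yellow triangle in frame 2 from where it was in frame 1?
1.4

The yellow triangle moved from (6.1, 6.2) to (7.5, 6.3), a distance of √(1.4² + 0.1²) ≈ 1.4.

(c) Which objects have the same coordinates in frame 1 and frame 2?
none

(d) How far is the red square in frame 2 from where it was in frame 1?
2.0

The red square moved from (6.8, 5.2) to (8.7, 5.9), a distance of √(1.9² + 0.7²) ≈ 2.0.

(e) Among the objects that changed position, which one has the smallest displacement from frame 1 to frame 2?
the yellow triangle

(moved 1.4)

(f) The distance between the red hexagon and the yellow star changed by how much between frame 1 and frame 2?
+1.6

Distance in frame 1: 3.0. Distance in frame 2: 4.6.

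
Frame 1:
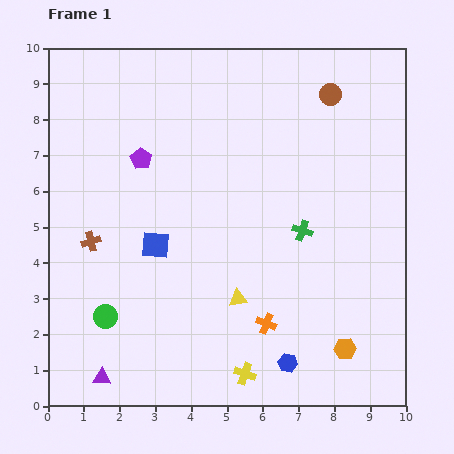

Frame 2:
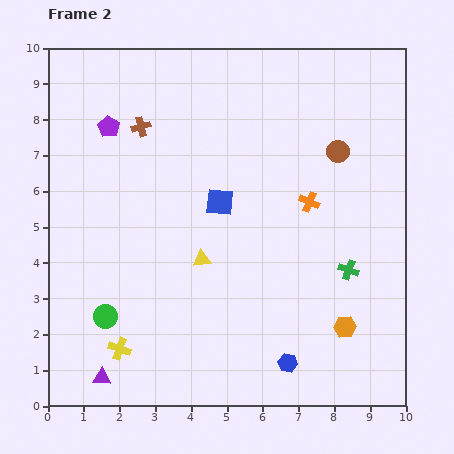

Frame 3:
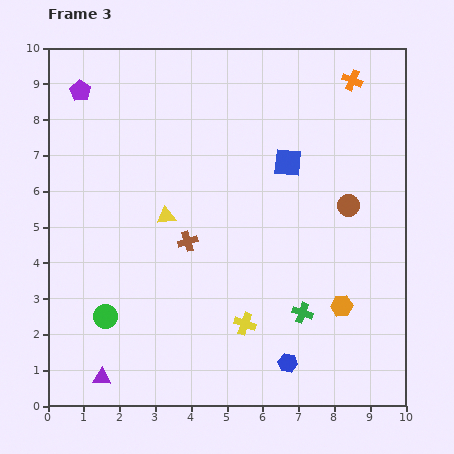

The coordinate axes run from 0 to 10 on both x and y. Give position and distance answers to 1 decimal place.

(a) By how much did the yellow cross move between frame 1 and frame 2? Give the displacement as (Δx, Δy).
(-3.5, 0.7)

The yellow cross was at (5.5, 0.9) in frame 1 and (2.0, 1.6) in frame 2.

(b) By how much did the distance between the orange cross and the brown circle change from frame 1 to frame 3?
-3.1

Distance in frame 1: 6.6. Distance in frame 3: 3.5.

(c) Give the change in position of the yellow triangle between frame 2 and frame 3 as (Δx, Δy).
(-1.0, 1.2)

The yellow triangle was at (4.3, 4.1) in frame 2 and (3.3, 5.3) in frame 3.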